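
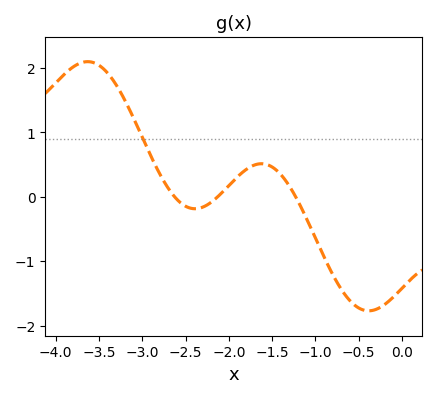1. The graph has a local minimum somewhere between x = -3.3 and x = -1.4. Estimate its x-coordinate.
-2.4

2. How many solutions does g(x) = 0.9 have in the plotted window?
1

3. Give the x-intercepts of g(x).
-2.6, -2.1, -1.2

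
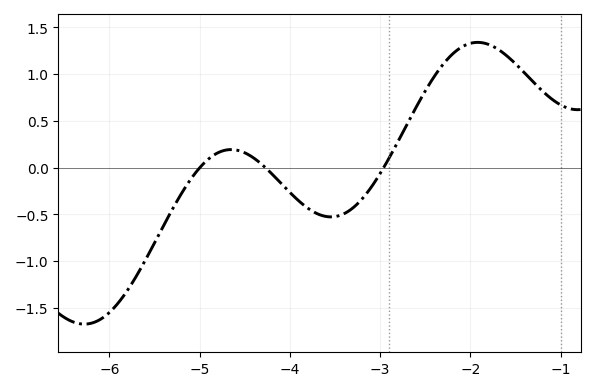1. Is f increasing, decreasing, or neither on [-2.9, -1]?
neither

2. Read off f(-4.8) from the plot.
0.15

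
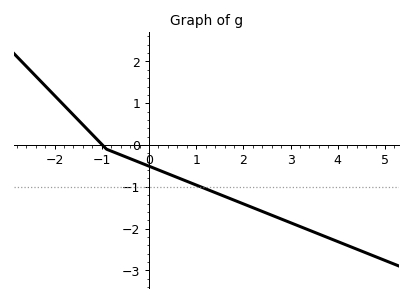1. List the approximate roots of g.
-0.986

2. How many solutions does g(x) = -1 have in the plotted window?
1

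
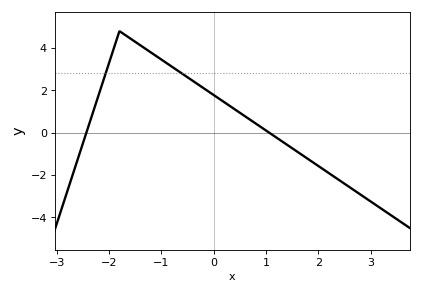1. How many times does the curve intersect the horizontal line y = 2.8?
2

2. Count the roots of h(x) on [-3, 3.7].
2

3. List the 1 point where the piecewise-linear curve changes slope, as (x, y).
(-1.8, 4.8)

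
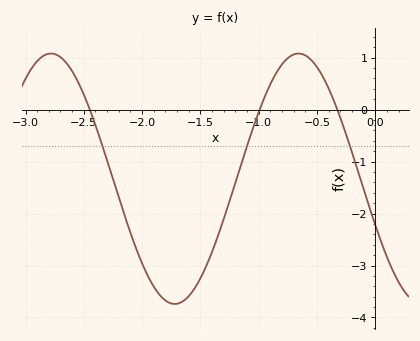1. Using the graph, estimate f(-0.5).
0.819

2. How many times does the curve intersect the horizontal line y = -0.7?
3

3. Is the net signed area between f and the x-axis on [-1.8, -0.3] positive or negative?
negative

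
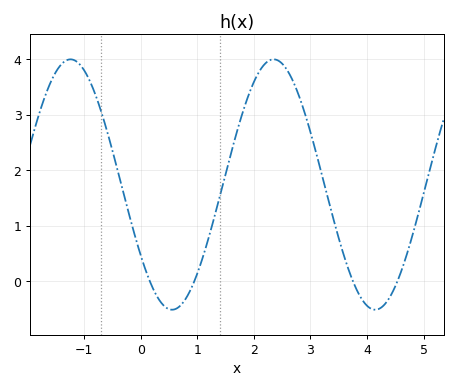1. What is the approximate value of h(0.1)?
0.2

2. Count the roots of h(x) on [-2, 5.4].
4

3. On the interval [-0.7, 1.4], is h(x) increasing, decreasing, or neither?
neither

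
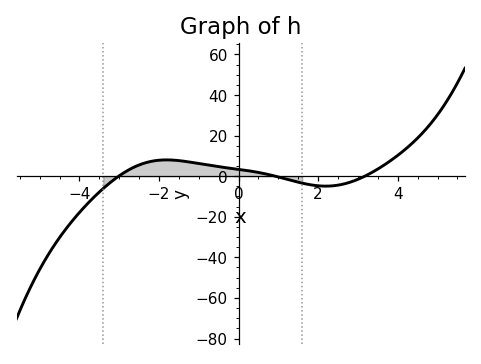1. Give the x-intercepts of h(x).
-3, 1, 3.2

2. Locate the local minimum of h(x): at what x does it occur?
2.2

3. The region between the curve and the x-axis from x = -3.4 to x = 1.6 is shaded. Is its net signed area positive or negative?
positive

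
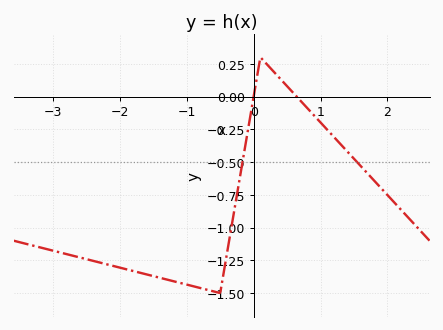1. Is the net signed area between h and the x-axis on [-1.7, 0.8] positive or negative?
negative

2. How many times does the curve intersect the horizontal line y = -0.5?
2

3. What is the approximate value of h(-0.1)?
-0.3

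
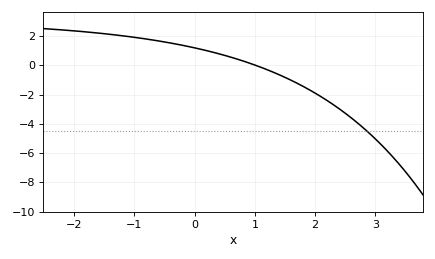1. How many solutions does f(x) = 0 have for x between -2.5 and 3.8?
1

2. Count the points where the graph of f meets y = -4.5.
1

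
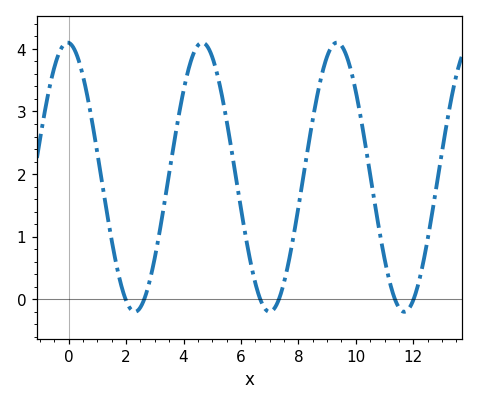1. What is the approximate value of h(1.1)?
2.1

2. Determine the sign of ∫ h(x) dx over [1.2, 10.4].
positive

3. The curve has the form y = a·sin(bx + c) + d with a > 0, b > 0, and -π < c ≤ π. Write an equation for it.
y = 2.15sin(1.3x + 1.6) + 1.95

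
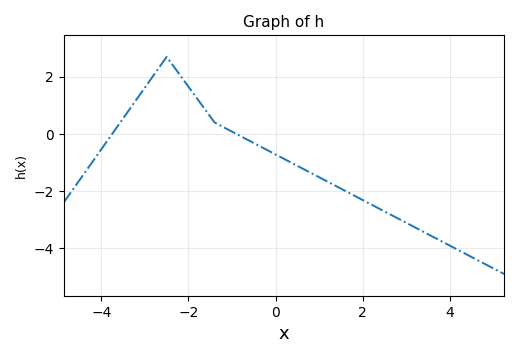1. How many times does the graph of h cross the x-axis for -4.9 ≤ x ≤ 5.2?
2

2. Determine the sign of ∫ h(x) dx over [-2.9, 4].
negative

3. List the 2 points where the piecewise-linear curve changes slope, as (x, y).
(-2.5, 2.7); (-1.4, 0.4)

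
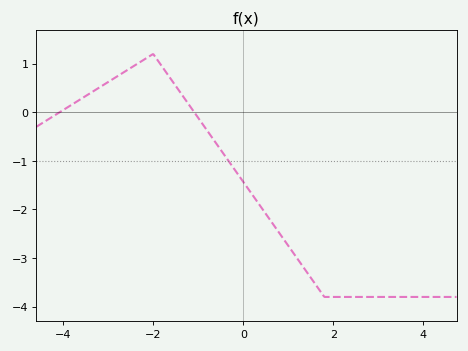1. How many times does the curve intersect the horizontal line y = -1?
1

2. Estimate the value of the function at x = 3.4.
-3.8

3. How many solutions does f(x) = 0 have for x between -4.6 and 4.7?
2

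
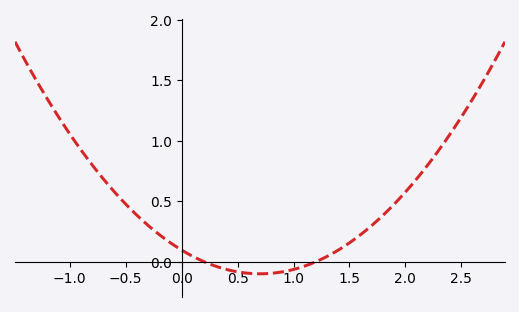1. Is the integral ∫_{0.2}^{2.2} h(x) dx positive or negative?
positive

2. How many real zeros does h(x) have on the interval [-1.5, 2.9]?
2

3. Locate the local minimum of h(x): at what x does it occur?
0.7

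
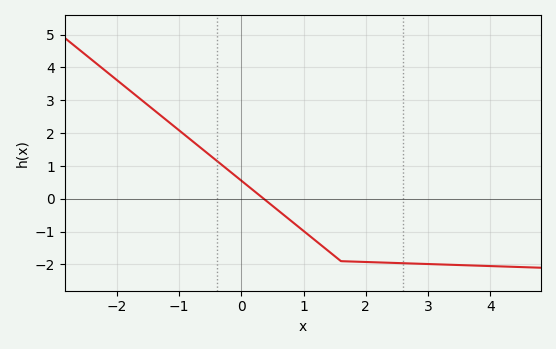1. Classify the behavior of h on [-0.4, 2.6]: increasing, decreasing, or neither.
decreasing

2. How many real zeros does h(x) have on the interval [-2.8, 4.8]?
1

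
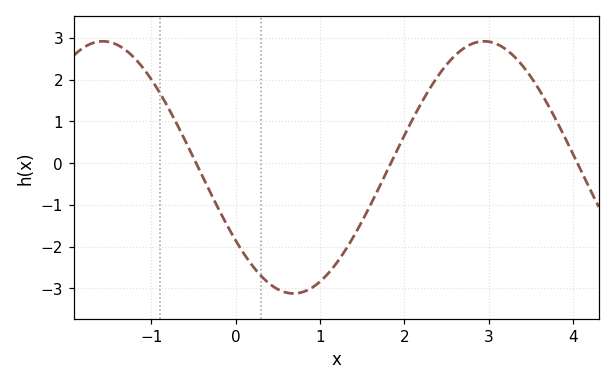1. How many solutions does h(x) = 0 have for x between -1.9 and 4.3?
3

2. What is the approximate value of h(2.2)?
1.4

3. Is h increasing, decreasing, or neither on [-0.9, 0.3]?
decreasing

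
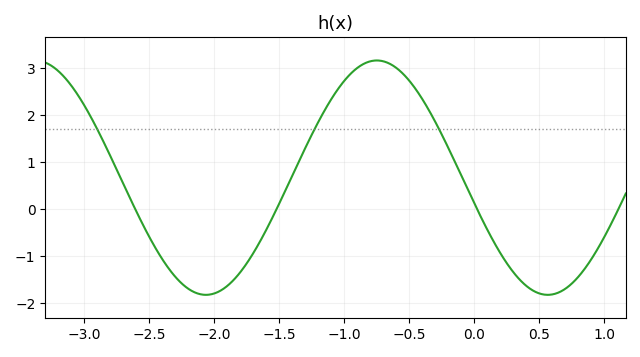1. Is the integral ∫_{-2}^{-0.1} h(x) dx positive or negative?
positive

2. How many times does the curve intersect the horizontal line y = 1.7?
3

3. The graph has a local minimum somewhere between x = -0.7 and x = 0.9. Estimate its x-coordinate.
0.6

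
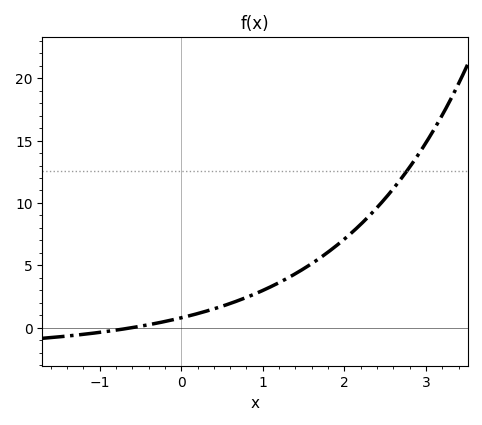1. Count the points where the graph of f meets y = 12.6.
1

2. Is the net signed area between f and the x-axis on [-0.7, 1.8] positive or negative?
positive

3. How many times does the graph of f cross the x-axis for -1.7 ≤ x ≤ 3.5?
1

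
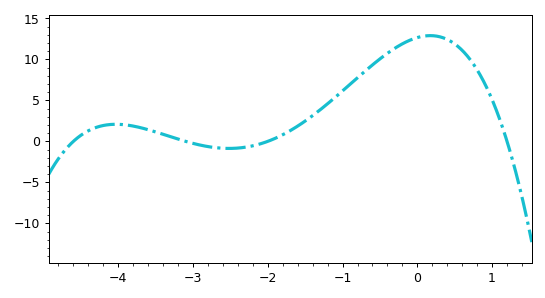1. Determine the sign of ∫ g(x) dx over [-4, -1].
positive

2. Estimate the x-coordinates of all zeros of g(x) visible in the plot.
-4.6, -3.1, -2, 1.2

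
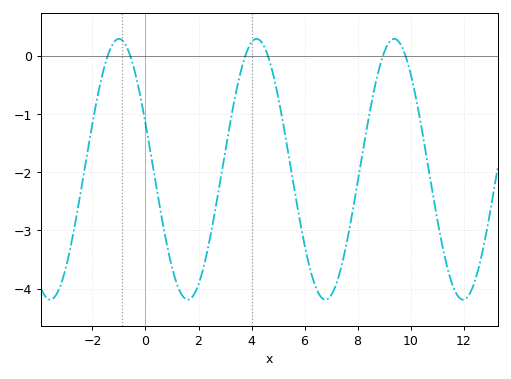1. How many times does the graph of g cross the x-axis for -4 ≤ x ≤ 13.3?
6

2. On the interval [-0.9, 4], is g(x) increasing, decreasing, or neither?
neither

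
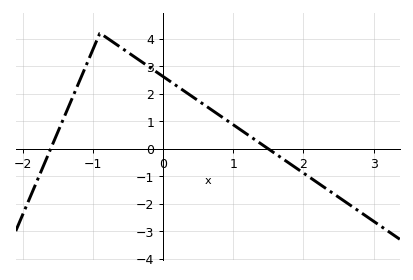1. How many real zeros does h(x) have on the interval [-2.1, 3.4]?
2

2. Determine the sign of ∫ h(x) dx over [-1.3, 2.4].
positive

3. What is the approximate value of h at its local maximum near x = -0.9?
4.2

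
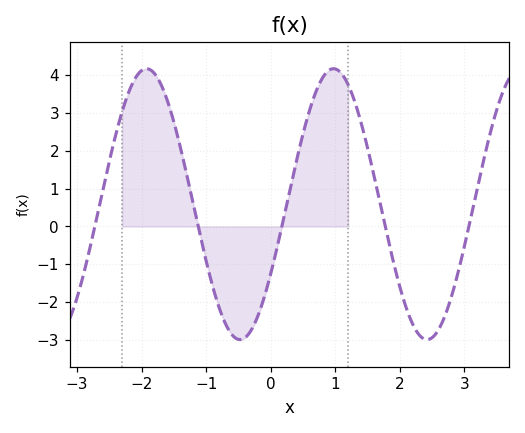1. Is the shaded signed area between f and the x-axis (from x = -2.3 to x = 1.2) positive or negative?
positive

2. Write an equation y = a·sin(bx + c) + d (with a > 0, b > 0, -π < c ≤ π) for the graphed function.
y = 3.58sin(2.17x - 0.54) + 0.59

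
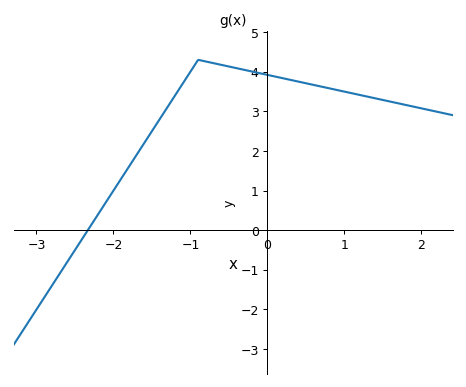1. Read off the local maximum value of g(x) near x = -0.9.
4.3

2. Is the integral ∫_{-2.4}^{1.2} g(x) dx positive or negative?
positive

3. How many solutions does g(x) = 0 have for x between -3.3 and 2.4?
1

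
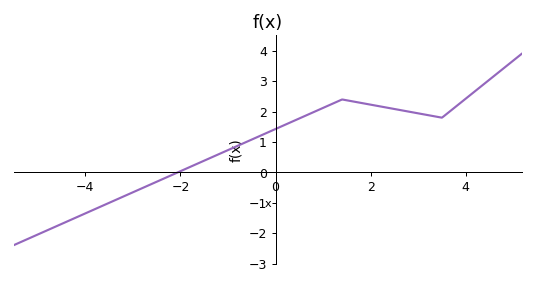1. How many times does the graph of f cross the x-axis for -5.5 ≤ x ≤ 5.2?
1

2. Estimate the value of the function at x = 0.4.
1.7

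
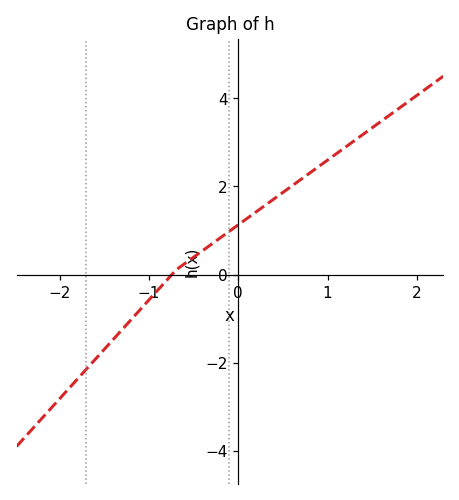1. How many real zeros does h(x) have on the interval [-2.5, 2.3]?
1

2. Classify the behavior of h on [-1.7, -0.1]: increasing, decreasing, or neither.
increasing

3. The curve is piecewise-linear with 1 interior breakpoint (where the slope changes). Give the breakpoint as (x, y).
(-0.7, 0.1)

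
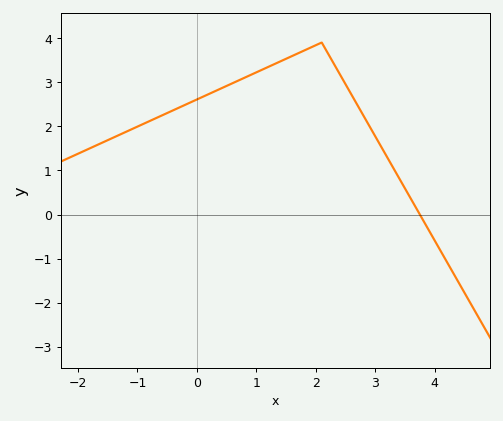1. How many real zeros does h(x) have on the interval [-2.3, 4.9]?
1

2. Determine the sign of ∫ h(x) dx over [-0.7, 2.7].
positive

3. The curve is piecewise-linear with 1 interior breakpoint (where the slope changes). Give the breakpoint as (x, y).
(2.1, 3.9)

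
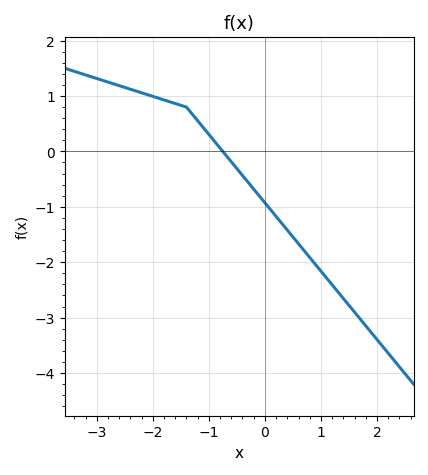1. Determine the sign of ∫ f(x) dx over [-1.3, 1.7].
negative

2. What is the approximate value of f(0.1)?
-1.05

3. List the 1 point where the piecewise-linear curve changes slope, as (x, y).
(-1.4, 0.8)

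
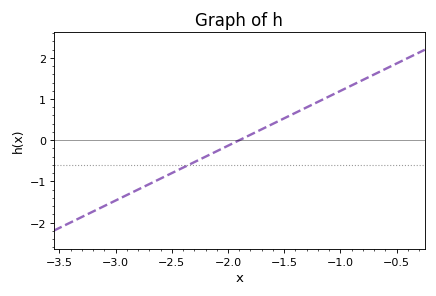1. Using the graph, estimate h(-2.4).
-0.7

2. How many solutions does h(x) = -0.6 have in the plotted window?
1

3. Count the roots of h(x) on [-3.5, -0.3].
1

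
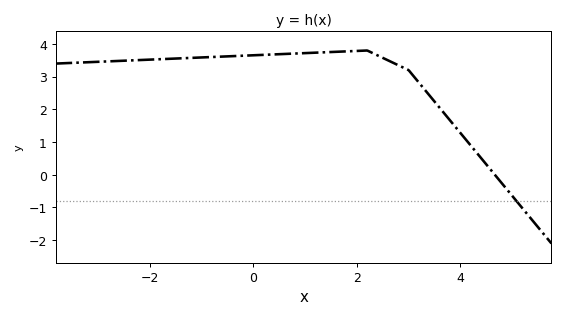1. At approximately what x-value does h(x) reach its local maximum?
2.2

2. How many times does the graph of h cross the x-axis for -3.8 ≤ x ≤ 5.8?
1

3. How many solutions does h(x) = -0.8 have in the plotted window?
1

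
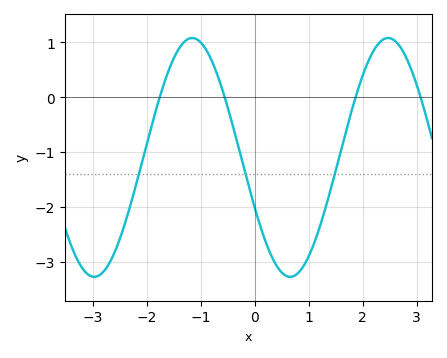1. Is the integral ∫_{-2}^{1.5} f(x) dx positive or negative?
negative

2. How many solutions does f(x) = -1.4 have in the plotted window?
3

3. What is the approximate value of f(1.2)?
-2.38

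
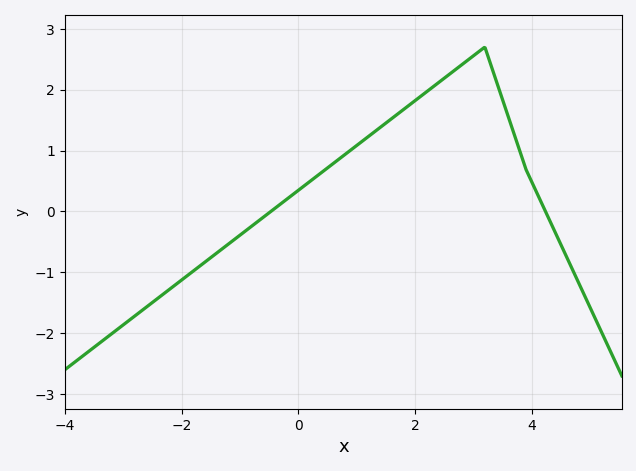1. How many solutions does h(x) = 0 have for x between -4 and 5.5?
2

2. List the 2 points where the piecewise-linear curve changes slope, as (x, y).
(3.2, 2.7); (3.9, 0.7)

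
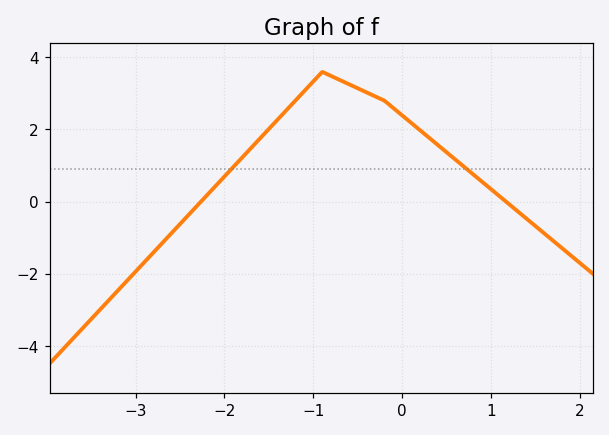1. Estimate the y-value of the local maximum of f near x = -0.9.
3.6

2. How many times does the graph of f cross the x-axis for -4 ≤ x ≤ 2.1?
2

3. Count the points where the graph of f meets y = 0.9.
2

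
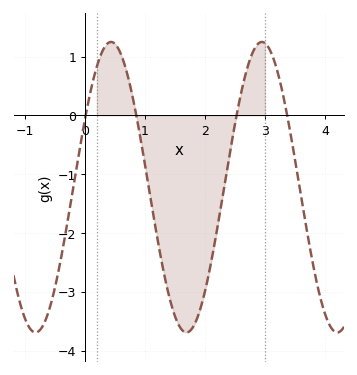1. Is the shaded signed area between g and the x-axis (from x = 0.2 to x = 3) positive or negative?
negative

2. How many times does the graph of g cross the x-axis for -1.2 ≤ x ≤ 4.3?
4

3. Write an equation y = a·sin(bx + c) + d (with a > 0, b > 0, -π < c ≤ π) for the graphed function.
y = 2.47sin(2.5x + 0.48) - 1.22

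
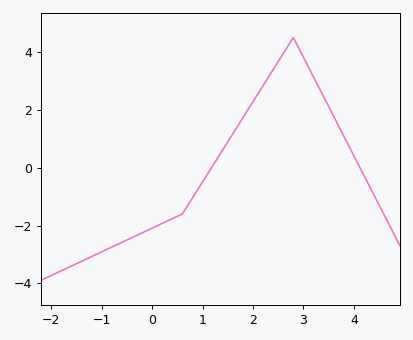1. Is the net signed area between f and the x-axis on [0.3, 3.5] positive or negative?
positive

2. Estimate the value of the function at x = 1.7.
1.4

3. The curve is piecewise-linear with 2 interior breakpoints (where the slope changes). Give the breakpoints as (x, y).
(0.6, -1.6); (2.8, 4.5)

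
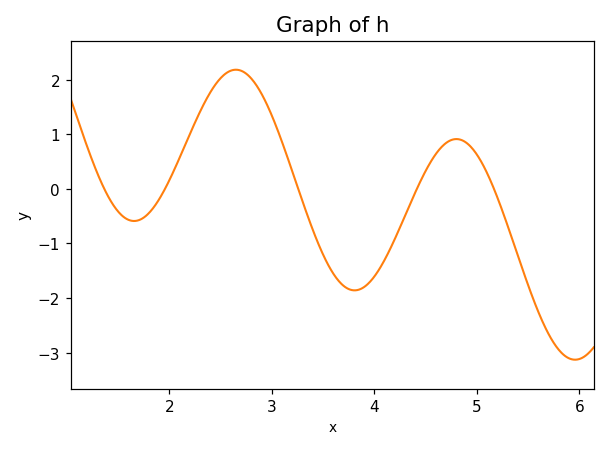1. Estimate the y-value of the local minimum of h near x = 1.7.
-0.589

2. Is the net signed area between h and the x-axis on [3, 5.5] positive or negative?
negative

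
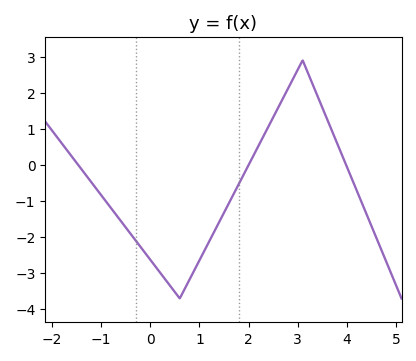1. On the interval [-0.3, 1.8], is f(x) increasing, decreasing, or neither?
neither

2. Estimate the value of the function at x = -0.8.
-1.19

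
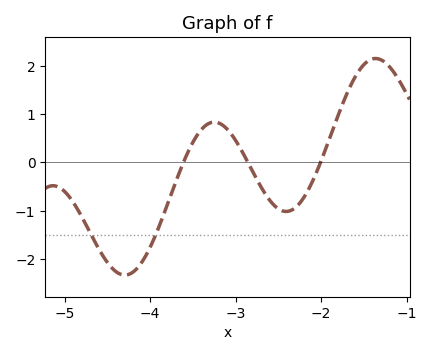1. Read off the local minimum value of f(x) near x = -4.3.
-2.3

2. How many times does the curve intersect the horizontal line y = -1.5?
2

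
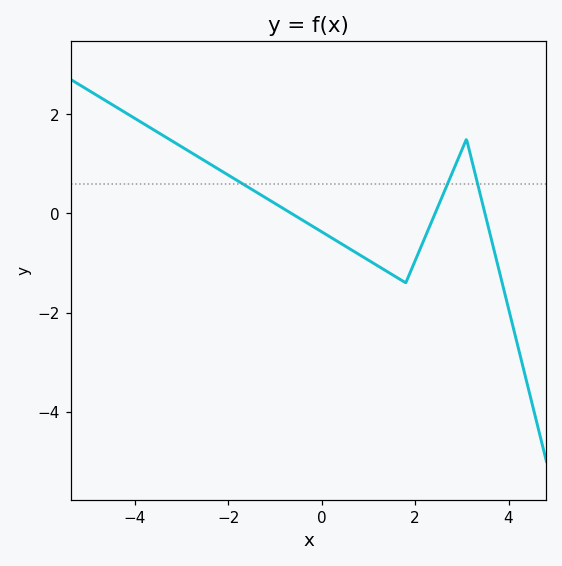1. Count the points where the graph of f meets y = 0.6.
3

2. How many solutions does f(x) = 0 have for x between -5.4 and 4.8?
3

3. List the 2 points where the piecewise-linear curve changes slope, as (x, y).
(1.8, -1.4); (3.1, 1.5)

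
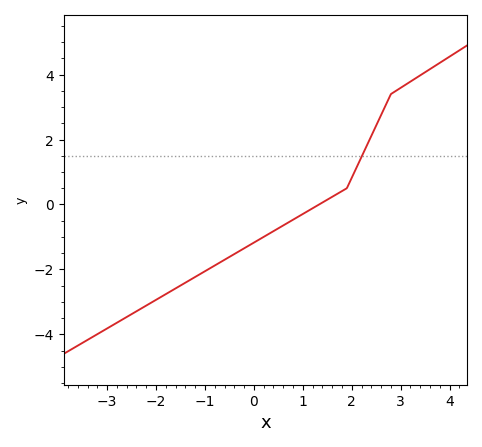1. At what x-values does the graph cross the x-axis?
1.33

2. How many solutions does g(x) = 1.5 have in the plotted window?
1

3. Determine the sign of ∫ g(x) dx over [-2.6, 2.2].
negative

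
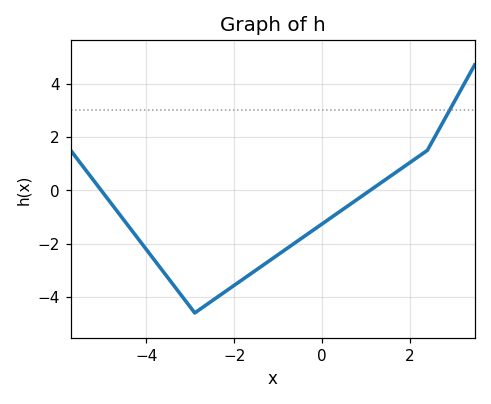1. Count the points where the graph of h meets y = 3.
1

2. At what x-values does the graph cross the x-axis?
-5.03, 1.1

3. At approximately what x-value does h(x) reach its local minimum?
-2.9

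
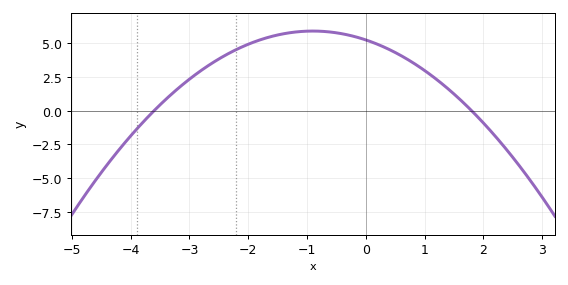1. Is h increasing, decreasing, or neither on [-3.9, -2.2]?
increasing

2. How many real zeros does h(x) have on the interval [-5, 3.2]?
2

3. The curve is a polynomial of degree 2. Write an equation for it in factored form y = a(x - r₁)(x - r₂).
y = -0.81(x + 3.6)(x - 1.8)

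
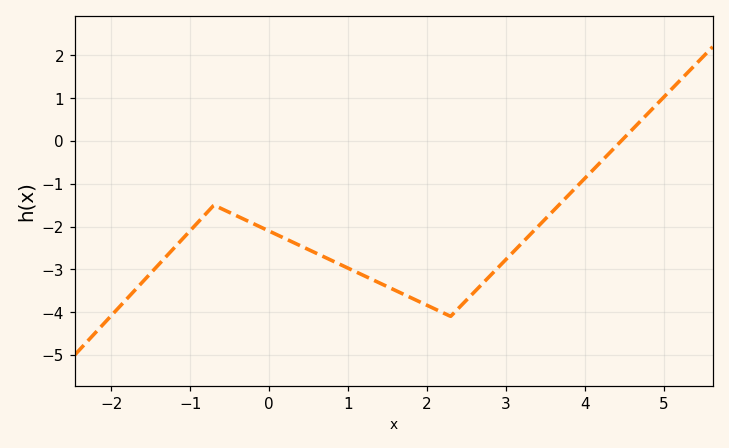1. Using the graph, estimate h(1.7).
-3.58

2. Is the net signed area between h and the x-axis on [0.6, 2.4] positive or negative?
negative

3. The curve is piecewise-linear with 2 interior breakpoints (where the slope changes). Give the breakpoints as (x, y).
(-0.7, -1.5); (2.3, -4.1)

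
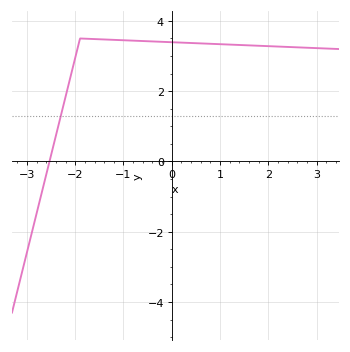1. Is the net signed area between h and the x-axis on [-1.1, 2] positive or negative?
positive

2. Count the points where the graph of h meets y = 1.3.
1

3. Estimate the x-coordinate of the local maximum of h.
-1.9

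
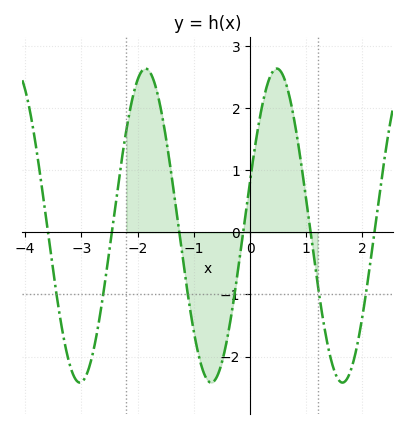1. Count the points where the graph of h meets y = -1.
6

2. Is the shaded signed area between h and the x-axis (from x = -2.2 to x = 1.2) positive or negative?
positive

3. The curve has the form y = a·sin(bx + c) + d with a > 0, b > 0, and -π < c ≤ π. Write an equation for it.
y = 2.53sin(2.7x + 0.29) + 0.11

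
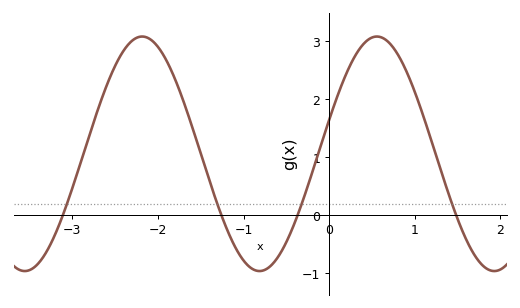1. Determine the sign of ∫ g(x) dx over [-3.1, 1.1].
positive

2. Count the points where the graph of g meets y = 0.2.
4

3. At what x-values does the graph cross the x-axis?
-3.1, -1.3, -0.4, 1.5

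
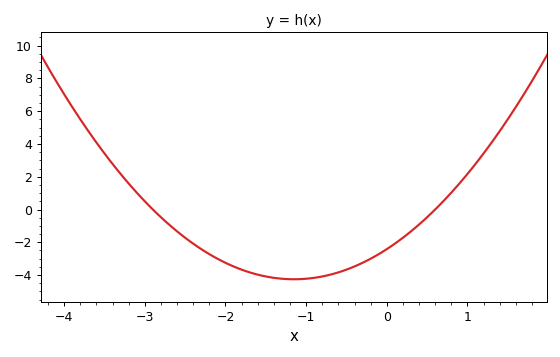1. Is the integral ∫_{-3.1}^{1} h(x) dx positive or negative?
negative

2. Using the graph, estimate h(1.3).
4.09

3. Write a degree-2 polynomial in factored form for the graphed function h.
y = 1.39(x + 2.9)(x - 0.6)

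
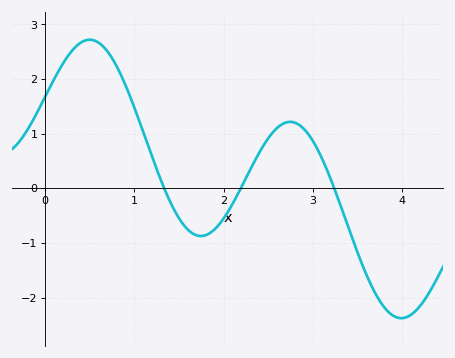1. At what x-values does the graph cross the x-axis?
1.3, 2.2, 3.2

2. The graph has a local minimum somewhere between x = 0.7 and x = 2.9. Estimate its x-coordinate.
1.7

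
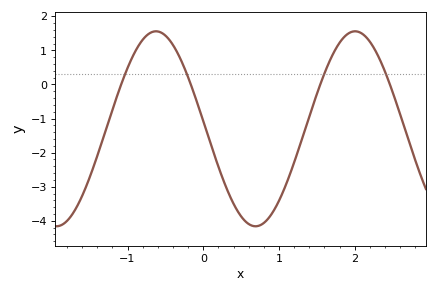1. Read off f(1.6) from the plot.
0.3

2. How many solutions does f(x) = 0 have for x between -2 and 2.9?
4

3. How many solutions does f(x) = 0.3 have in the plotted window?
4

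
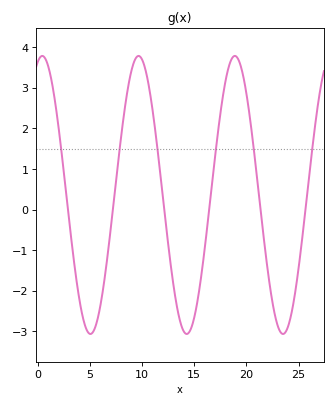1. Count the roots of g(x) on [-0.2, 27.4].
6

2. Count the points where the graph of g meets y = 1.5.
6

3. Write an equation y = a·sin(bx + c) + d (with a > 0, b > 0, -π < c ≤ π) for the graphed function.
y = 3.43sin(0.68x + 1.3) + 0.36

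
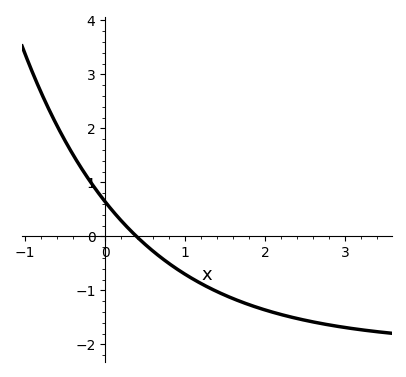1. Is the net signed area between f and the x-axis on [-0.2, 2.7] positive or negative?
negative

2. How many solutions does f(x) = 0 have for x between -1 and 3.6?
1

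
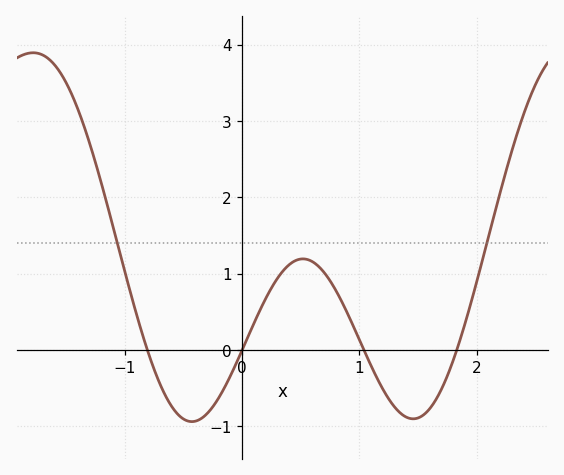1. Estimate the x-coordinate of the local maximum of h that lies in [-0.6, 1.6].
0.5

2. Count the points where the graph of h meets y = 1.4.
2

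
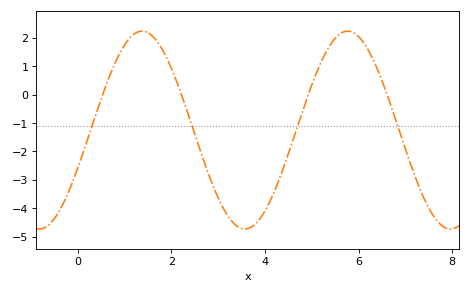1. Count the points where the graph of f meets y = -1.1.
4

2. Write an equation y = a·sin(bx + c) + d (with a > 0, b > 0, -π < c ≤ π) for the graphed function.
y = 3.48sin(1.4x - 0.39) - 1.25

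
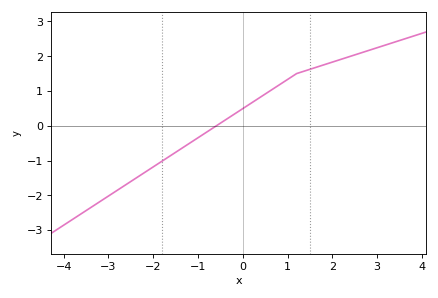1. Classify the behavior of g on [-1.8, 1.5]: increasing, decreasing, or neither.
increasing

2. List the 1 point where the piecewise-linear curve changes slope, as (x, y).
(1.2, 1.5)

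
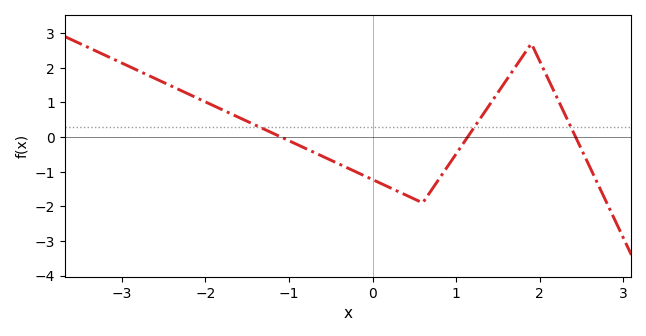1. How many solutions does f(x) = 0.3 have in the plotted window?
3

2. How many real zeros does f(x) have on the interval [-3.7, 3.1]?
3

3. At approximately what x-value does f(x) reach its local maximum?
1.9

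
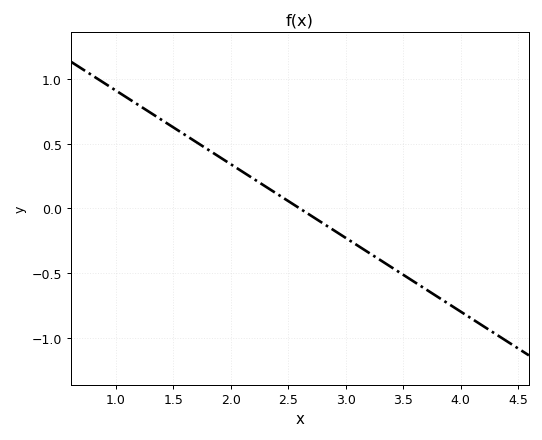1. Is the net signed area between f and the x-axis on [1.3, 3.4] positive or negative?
positive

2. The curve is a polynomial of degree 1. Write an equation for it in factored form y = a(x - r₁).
y = -0.57(x - 2.6)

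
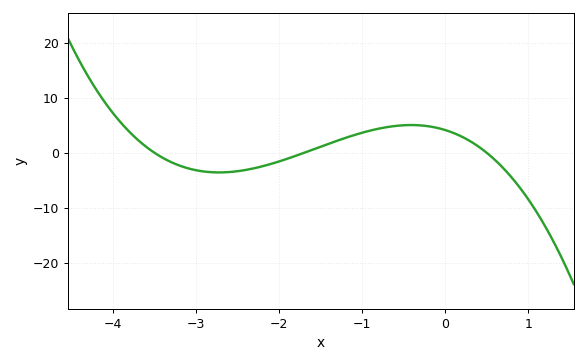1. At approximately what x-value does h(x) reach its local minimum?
-2.72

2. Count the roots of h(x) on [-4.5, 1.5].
3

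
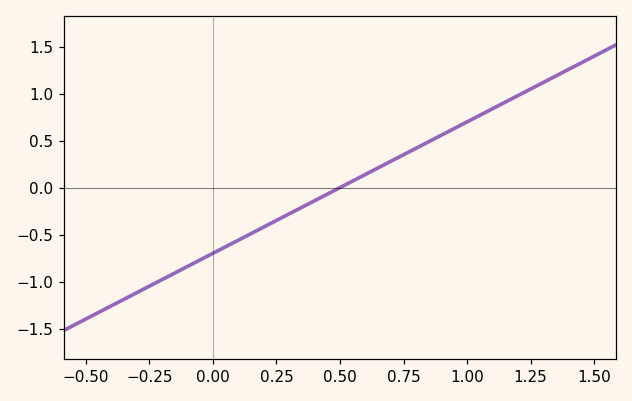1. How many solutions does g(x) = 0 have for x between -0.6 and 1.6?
1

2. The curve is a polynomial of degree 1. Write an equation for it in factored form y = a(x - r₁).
y = 1.4(x - 0.5)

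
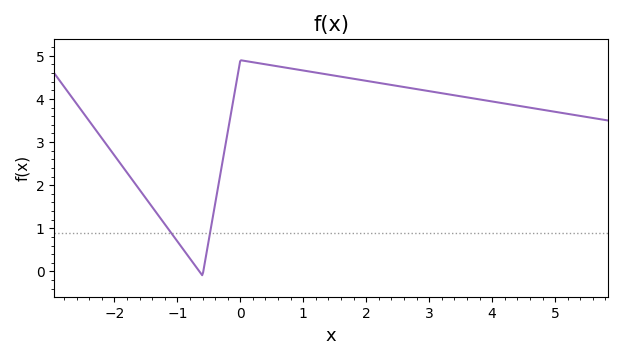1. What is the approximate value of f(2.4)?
4.3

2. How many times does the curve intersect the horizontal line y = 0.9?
2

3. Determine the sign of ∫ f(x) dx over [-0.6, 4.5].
positive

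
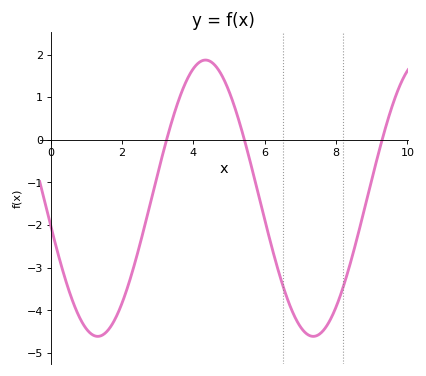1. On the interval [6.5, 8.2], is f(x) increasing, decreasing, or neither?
neither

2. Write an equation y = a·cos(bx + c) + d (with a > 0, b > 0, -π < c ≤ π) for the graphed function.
y = 3.24cos(1x + 1.8) - 1.37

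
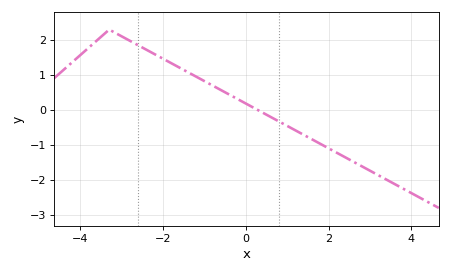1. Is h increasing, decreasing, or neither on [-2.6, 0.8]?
decreasing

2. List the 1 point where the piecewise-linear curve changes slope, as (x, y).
(-3.3, 2.3)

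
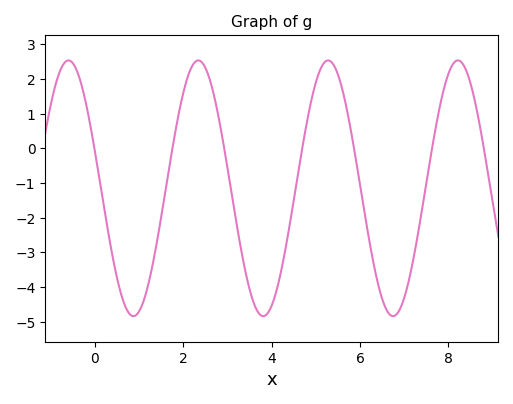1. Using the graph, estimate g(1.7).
-0.436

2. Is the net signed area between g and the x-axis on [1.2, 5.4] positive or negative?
negative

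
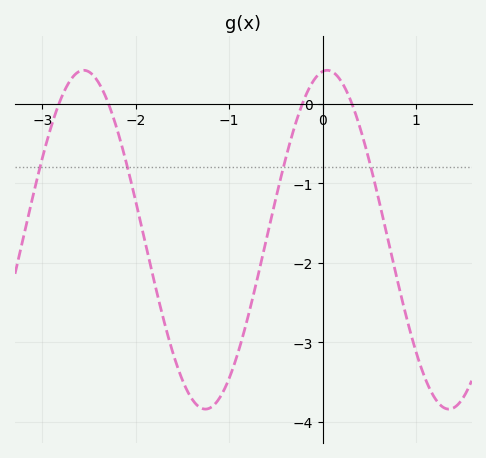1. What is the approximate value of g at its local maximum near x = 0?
0.42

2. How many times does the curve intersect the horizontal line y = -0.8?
4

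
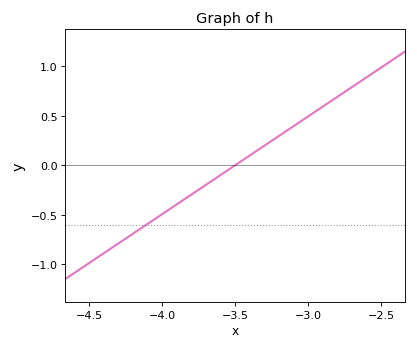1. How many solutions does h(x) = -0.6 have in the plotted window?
1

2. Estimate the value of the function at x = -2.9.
0.6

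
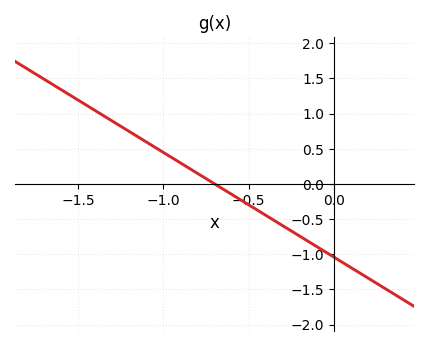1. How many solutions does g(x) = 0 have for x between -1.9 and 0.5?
1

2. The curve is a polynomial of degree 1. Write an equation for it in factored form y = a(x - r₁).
y = -1.49(x + 0.7)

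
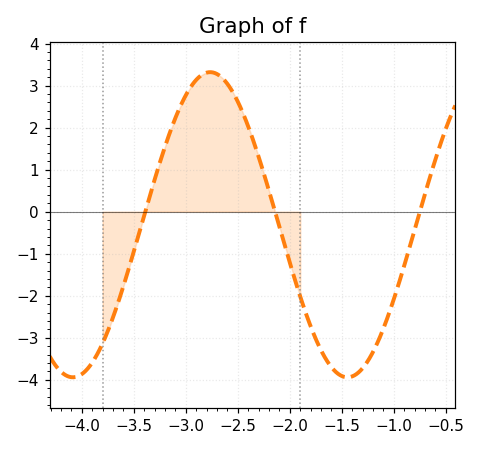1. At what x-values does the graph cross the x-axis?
-3.39, -2.14, -0.75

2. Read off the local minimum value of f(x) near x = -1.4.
-3.94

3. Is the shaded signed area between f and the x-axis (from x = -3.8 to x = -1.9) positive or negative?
positive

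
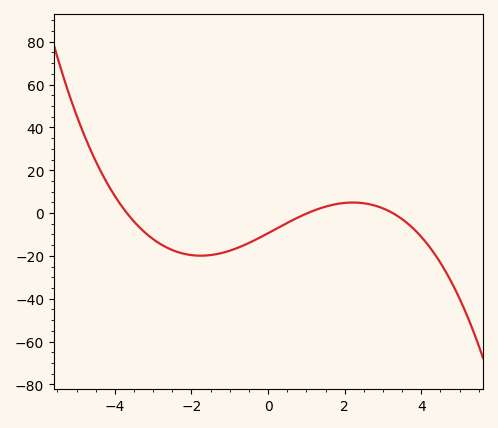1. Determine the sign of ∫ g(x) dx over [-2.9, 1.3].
negative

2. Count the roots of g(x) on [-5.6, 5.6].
3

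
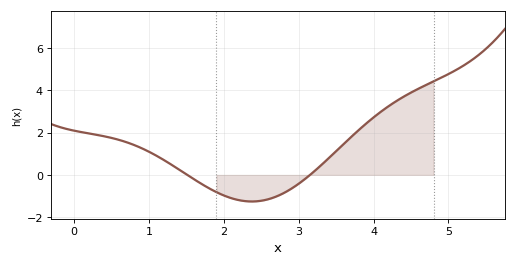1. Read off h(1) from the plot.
1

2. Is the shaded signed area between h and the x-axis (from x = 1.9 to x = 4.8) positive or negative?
positive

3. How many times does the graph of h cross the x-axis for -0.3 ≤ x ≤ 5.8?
2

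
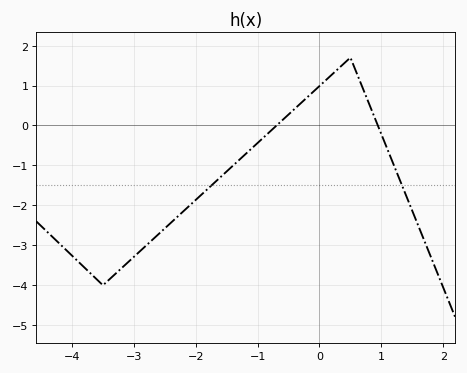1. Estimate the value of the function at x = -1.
-0.438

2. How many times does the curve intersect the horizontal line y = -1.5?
2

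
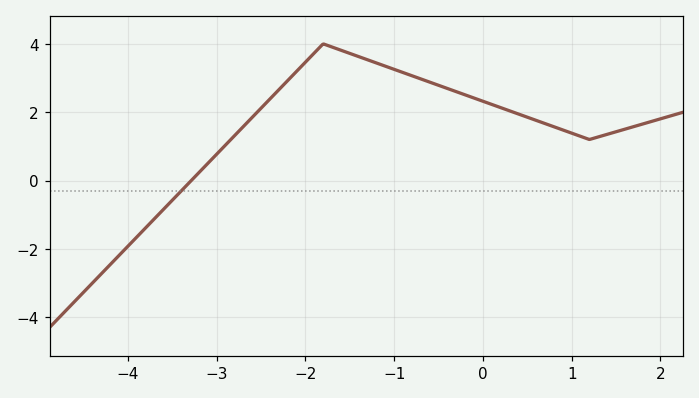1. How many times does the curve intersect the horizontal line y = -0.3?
1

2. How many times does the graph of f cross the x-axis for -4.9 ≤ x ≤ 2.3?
1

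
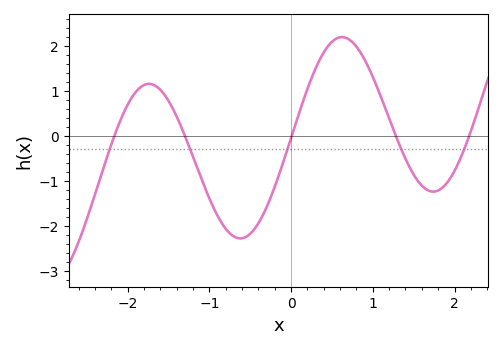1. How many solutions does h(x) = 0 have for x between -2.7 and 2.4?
5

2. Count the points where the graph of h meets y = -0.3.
5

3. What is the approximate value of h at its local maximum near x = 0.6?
2.2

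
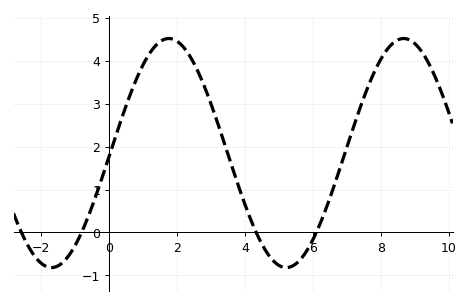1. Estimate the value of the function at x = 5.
-0.8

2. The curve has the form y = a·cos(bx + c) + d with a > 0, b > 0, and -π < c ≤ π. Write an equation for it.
y = 2.67cos(0.91x - 1.6) + 1.85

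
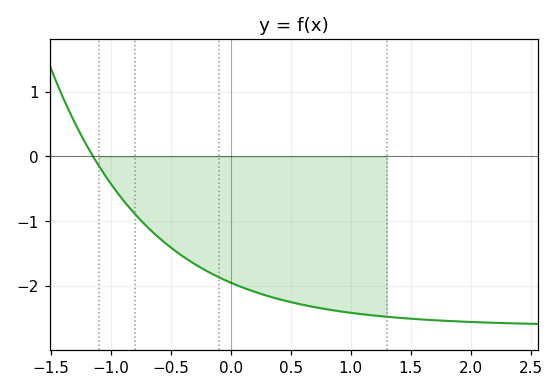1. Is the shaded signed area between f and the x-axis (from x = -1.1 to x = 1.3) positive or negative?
negative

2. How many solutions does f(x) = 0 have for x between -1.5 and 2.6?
1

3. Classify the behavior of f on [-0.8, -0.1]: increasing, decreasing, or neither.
decreasing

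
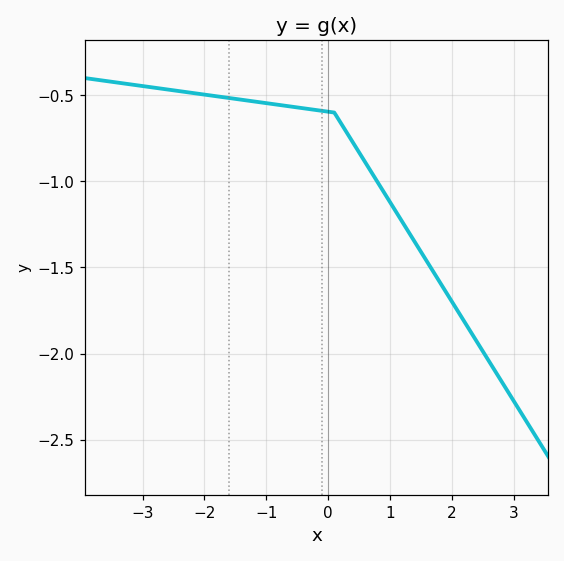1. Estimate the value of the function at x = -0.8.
-0.555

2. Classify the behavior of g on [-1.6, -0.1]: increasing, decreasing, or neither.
decreasing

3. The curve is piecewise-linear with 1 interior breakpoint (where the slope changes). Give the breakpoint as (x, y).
(0.1, -0.6)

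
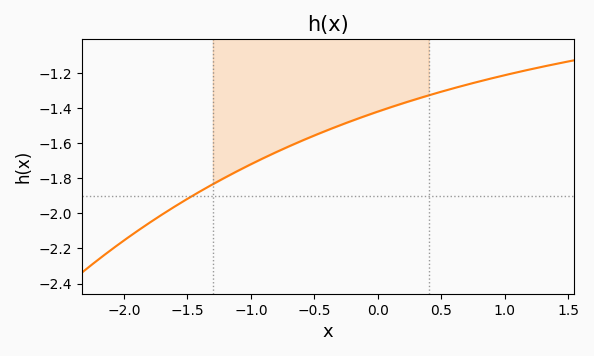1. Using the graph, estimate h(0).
-1.42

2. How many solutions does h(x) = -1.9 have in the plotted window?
1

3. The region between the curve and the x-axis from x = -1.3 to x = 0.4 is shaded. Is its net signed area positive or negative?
negative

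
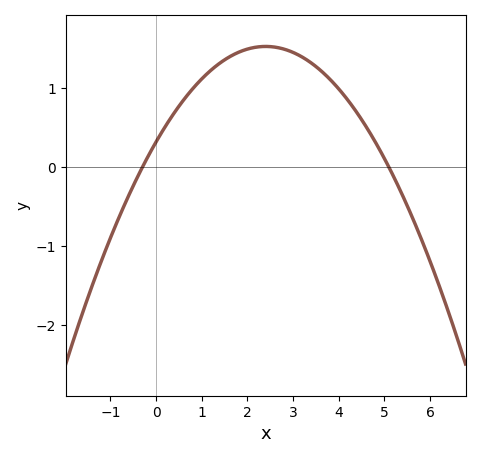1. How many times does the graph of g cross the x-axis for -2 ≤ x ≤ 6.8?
2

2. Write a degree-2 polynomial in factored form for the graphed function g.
y = -0.21(x + 0.3)(x - 5.1)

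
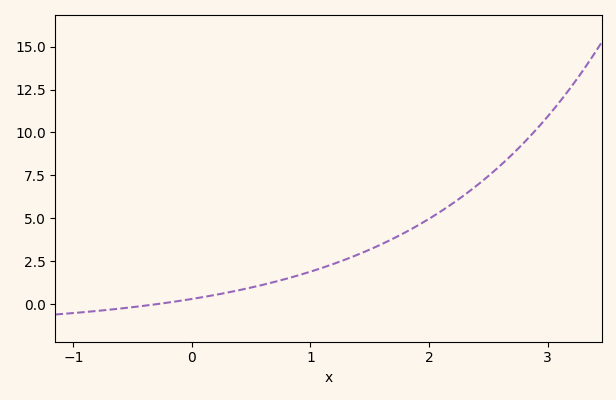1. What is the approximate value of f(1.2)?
2.4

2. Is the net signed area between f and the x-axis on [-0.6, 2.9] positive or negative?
positive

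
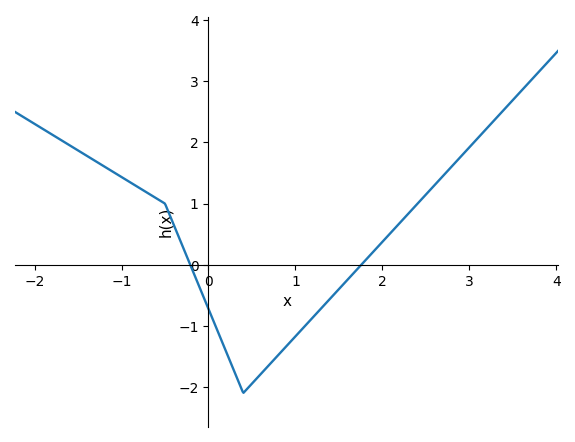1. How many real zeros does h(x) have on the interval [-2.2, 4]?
2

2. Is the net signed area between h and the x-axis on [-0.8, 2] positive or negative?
negative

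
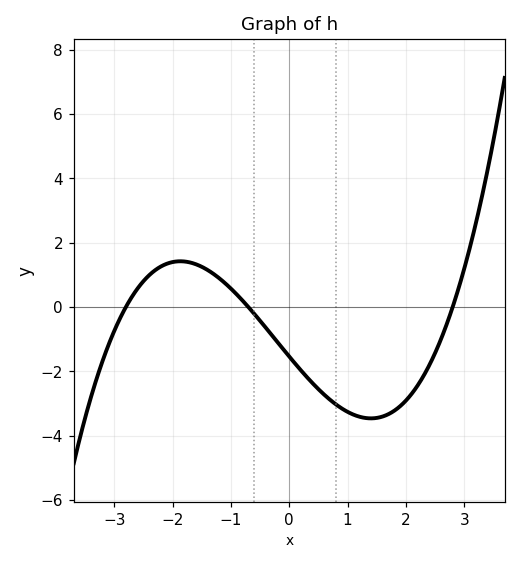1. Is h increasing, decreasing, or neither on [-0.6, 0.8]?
decreasing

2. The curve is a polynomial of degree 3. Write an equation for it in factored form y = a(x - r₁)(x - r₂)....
y = 0.28(x + 2.8)(x + 0.7)(x - 2.8)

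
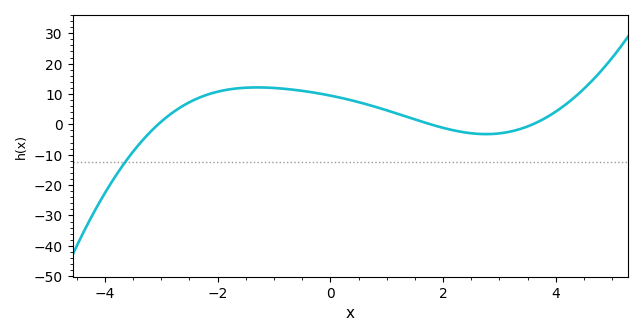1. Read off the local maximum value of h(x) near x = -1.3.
12.2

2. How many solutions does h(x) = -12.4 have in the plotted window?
1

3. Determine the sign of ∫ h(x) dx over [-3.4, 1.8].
positive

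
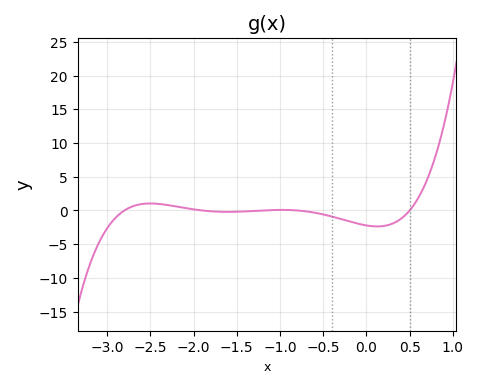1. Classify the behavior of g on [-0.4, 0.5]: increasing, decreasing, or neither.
neither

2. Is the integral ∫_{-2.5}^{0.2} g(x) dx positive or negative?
negative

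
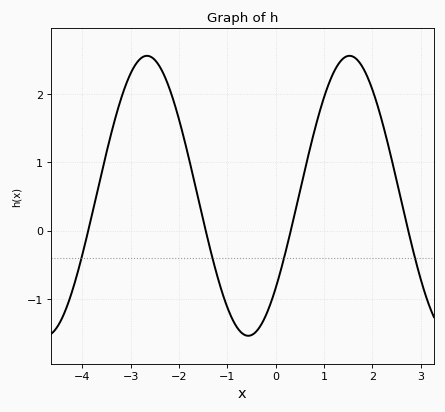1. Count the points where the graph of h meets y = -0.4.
4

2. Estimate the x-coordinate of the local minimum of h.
-0.6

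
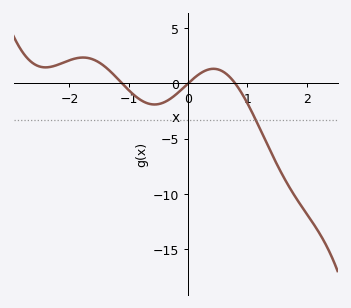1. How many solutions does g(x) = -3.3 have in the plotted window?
1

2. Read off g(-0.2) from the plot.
-0.983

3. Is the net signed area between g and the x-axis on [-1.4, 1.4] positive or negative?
negative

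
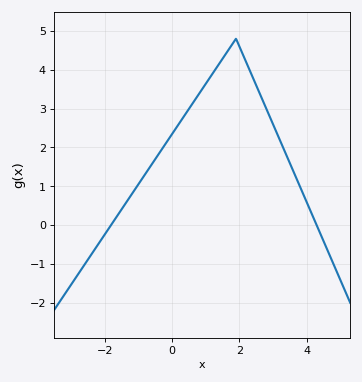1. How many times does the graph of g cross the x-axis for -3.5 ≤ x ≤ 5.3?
2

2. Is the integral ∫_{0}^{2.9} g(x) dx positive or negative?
positive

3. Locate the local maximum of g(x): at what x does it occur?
1.9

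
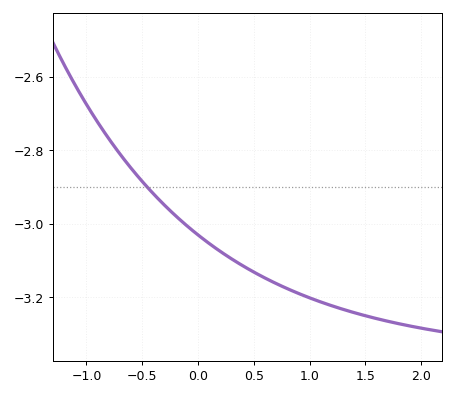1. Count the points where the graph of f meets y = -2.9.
1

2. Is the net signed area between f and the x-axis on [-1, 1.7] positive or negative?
negative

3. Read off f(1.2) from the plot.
-3.22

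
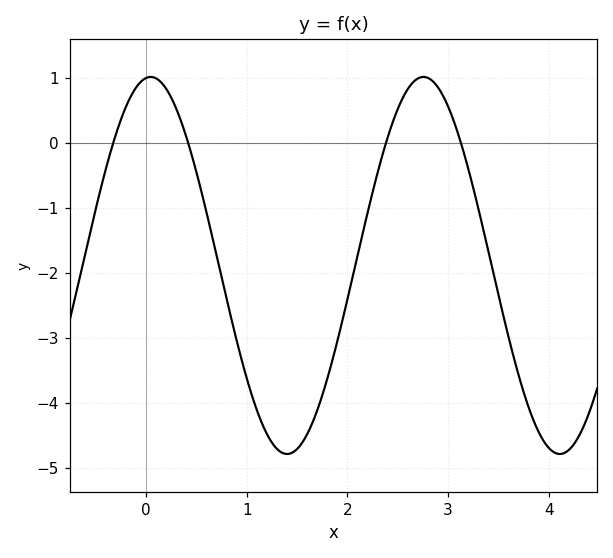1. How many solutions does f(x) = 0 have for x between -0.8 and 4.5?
4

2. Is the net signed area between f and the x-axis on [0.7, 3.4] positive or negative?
negative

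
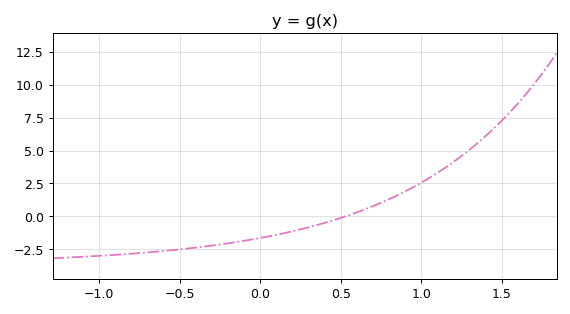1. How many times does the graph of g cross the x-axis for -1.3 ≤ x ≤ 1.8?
1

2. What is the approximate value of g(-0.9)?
-2.93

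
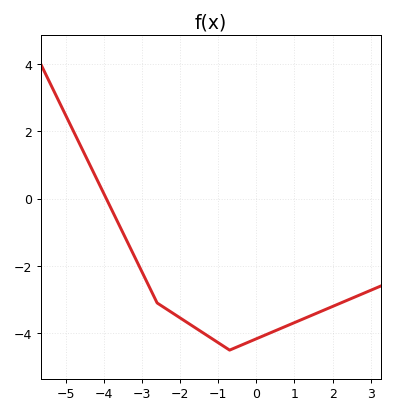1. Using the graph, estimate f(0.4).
-3.97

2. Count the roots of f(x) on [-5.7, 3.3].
1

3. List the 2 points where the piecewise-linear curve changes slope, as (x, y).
(-2.6, -3.1); (-0.7, -4.5)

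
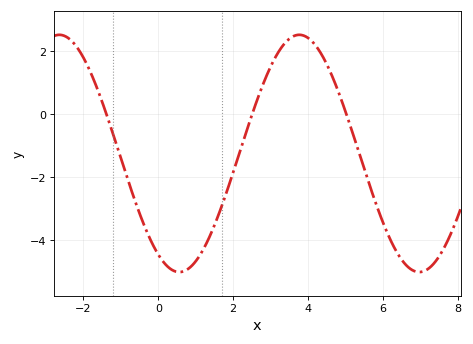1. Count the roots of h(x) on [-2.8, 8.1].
3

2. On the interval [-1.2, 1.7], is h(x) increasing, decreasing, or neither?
neither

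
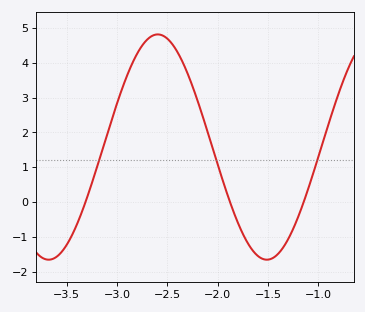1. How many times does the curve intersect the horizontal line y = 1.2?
3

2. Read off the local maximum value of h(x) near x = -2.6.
4.8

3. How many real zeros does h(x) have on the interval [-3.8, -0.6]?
3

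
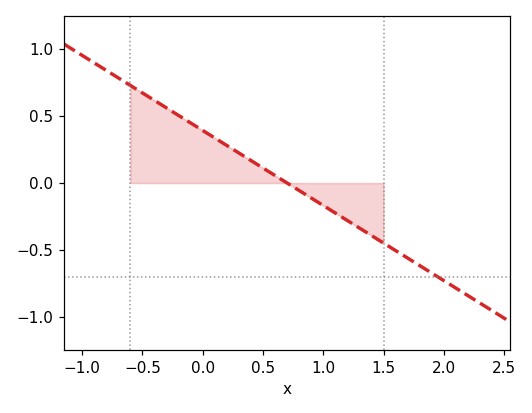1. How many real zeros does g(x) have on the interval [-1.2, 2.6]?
1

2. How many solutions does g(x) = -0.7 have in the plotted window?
1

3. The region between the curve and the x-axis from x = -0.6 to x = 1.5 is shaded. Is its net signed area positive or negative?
positive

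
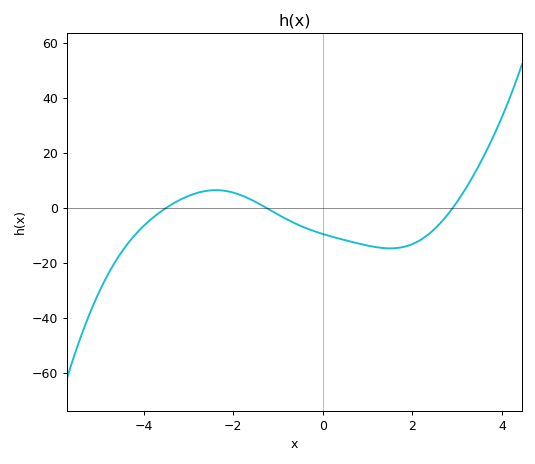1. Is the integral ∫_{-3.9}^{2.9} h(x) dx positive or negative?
negative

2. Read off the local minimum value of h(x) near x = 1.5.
-14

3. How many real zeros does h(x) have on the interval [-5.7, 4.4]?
3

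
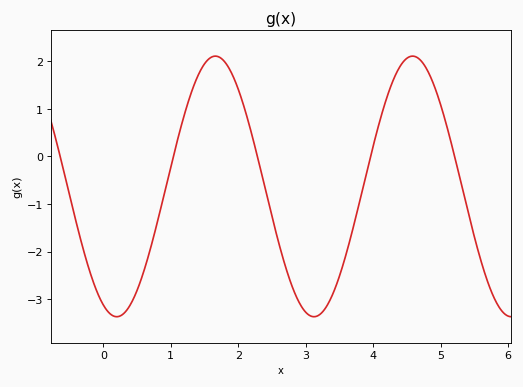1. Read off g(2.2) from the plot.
0.466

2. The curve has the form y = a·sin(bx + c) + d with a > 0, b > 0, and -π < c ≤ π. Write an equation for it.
y = 2.74sin(2.15x - 2) - 0.63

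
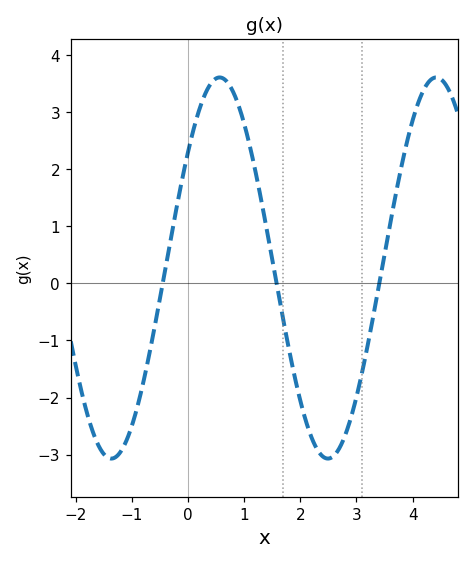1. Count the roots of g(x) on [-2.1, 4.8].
3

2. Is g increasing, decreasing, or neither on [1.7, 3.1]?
neither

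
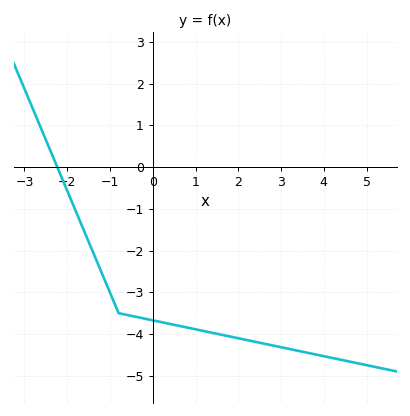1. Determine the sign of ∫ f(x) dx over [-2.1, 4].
negative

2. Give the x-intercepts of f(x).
-2.2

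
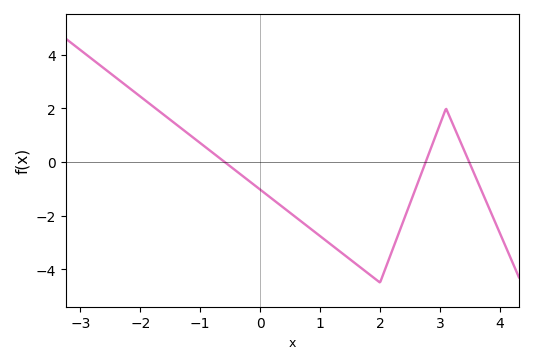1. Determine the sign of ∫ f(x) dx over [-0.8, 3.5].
negative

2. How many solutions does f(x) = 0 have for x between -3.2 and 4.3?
3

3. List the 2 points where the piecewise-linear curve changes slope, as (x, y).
(2, -4.5); (3.1, 2)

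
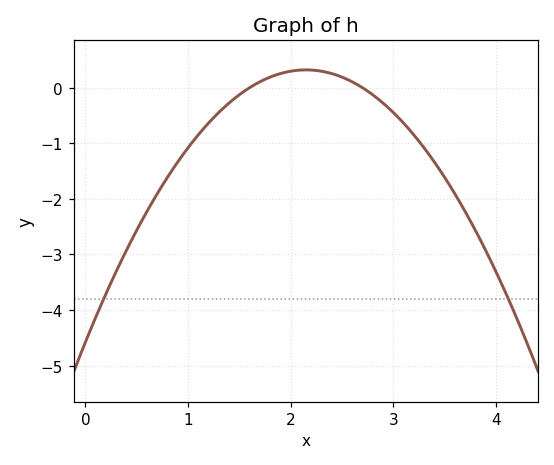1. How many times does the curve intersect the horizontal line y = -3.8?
2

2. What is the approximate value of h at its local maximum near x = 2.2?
0.3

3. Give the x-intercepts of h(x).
1.6, 2.7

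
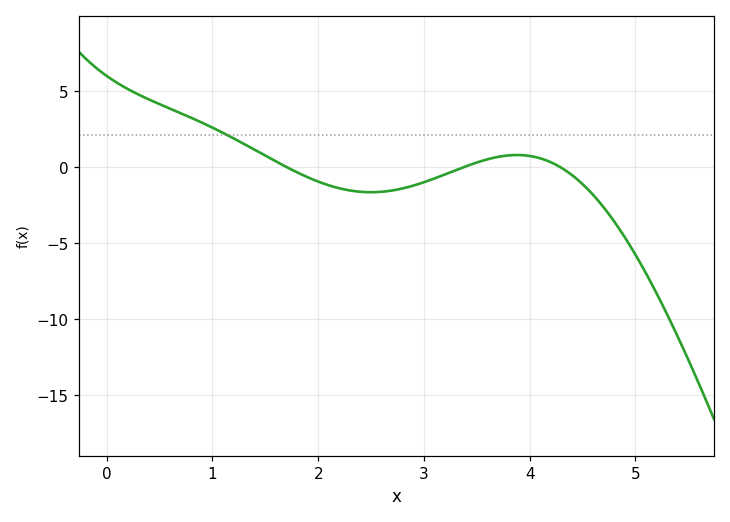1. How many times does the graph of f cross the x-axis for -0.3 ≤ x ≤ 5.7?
3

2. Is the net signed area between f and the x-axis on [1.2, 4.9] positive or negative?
negative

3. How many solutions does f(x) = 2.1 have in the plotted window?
1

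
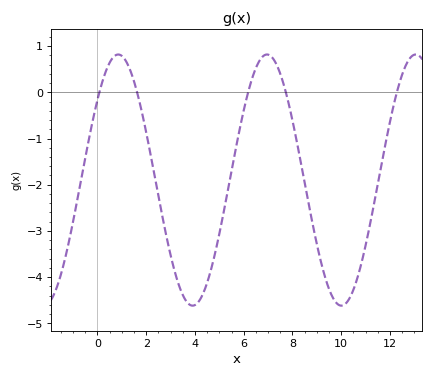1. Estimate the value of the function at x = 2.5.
-2.2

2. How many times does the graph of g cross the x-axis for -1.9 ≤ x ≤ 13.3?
5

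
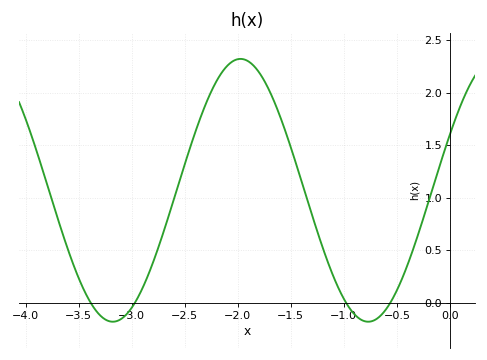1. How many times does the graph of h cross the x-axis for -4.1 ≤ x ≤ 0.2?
4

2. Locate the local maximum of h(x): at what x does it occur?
-1.97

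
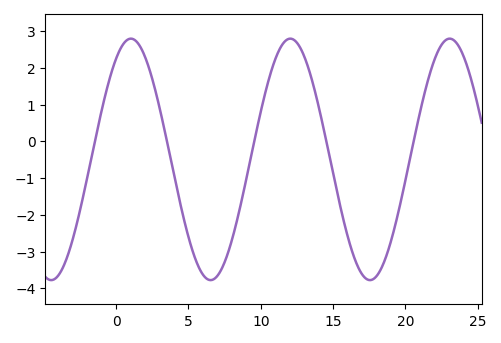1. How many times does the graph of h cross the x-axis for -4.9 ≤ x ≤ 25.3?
5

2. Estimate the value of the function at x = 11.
2.24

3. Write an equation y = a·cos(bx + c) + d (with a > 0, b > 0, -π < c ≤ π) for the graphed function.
y = 3.29cos(0.57x - 0.582) - 0.49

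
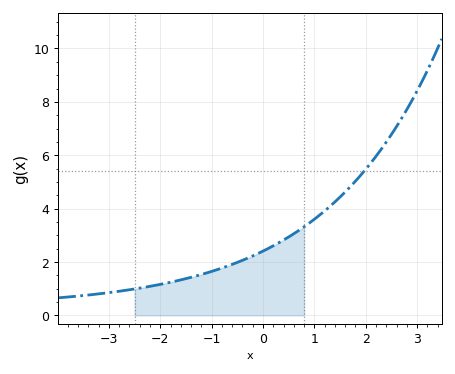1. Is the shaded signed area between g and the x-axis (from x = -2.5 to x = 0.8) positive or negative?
positive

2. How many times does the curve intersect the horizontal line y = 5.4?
1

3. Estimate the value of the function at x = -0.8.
1.8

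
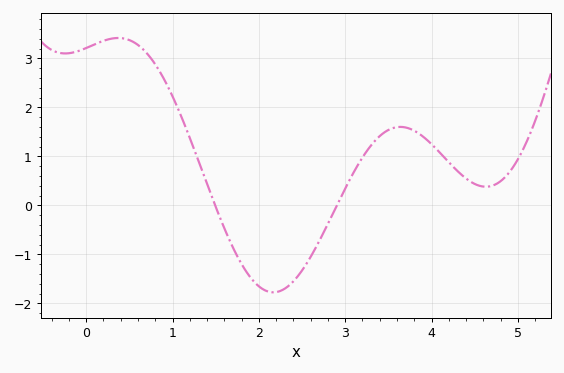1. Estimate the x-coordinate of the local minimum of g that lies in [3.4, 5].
4.6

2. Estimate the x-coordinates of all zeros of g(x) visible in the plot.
1.5, 2.9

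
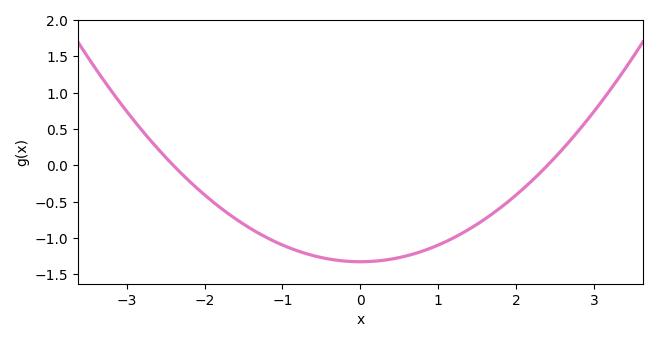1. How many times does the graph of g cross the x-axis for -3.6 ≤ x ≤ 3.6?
2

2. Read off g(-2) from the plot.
-0.4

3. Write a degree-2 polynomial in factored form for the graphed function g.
y = 0.23(x + 2.4)(x - 2.4)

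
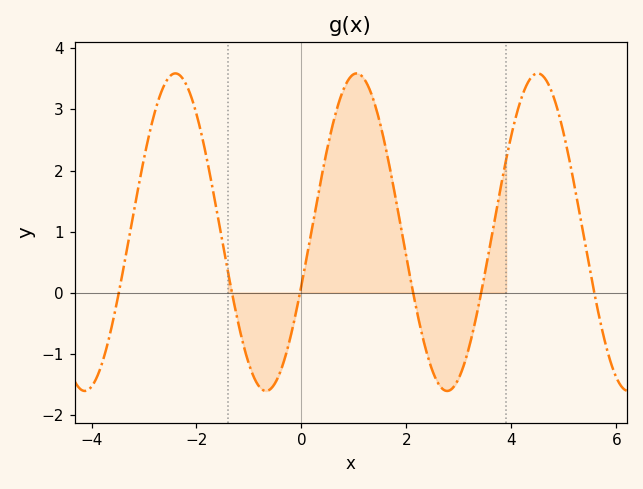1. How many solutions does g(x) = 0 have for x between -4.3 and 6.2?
6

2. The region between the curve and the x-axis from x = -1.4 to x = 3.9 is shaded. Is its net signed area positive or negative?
positive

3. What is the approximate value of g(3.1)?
-1.2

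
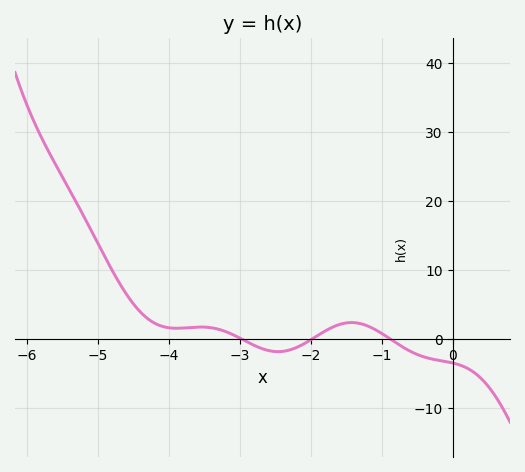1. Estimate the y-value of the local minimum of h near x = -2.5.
-1.87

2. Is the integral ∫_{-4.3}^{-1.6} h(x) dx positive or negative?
positive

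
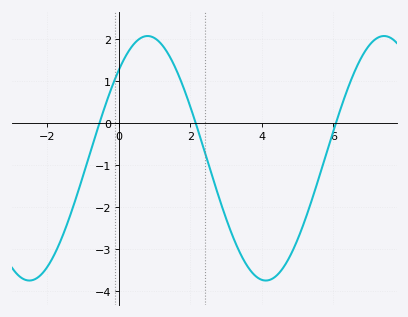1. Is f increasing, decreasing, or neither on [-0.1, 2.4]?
neither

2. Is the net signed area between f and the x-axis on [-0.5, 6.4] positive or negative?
negative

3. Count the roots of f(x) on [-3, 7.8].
3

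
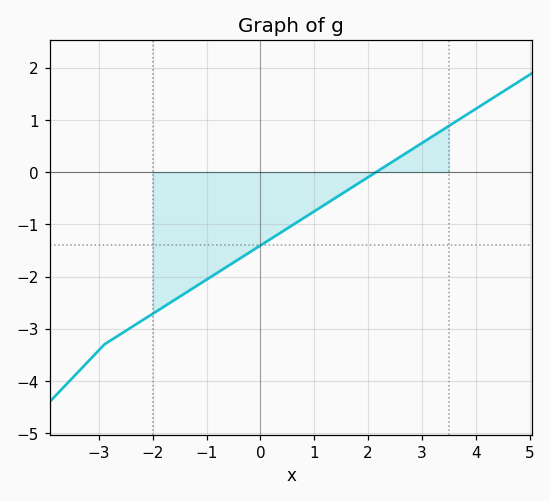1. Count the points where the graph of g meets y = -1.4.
1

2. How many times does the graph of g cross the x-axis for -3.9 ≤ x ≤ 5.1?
1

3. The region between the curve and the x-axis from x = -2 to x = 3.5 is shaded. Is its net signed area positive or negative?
negative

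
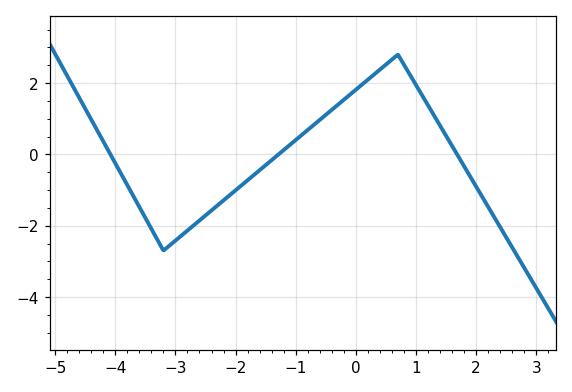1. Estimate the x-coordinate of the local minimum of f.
-3.2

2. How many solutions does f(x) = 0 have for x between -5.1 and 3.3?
3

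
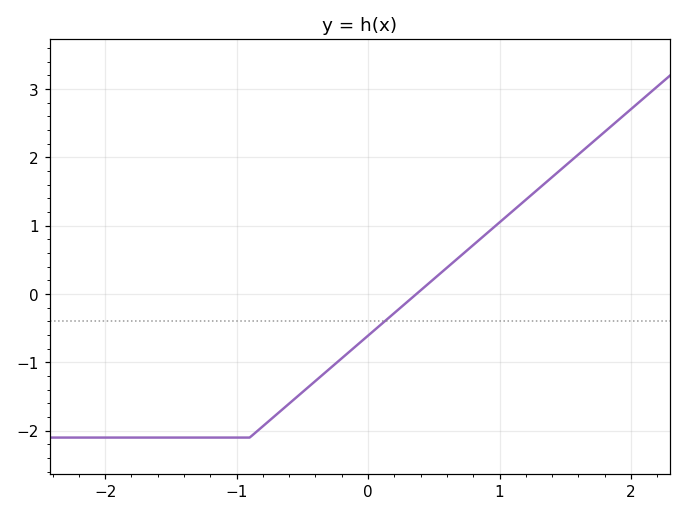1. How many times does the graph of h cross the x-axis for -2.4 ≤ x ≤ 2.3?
1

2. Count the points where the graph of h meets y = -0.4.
1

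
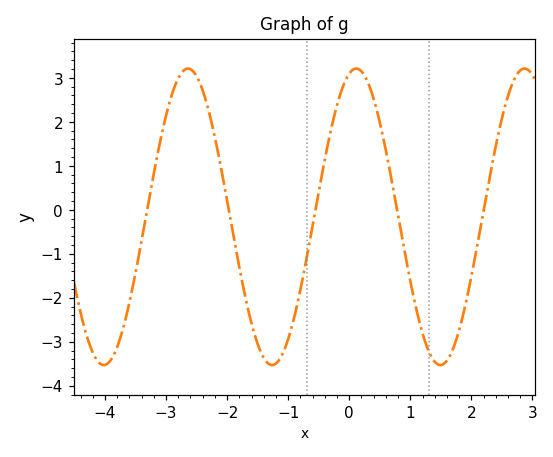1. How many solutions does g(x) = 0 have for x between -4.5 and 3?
5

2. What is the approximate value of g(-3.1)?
1.5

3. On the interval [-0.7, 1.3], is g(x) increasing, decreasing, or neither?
neither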